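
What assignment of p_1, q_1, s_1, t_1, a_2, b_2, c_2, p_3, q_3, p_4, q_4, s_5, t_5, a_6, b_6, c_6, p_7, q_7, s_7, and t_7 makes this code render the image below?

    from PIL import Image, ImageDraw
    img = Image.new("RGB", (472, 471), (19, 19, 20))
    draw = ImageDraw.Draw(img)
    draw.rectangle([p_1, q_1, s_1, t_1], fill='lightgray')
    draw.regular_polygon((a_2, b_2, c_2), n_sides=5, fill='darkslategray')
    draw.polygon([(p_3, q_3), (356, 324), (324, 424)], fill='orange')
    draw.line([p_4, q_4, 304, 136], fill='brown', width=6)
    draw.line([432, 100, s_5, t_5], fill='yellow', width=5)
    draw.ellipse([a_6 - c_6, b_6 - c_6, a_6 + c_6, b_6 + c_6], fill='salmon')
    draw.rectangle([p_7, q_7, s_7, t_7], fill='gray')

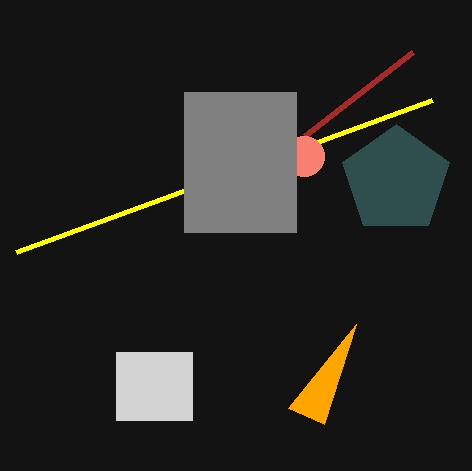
p_1 = 116
q_1 = 352
s_1 = 192
t_1 = 420
a_2 = 396
b_2 = 180
c_2 = 56
p_3 = 288
q_3 = 408
p_4 = 412
q_4 = 52
s_5 = 16
t_5 = 252
a_6 = 304
b_6 = 156
c_6 = 20
p_7 = 184
q_7 = 92
s_7 = 296
t_7 = 232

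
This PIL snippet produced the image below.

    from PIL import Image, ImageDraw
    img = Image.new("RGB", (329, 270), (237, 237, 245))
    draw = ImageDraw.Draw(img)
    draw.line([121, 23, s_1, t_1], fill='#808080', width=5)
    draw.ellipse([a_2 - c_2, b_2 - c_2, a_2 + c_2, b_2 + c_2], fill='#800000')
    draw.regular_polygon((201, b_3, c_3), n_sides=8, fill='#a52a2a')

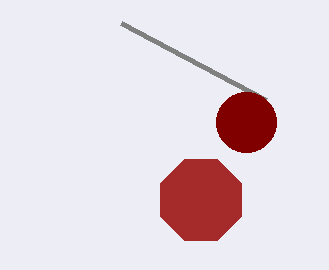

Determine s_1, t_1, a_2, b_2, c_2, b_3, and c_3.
s_1 = 266; t_1 = 100; a_2 = 246; b_2 = 122; c_2 = 30; b_3 = 200; c_3 = 44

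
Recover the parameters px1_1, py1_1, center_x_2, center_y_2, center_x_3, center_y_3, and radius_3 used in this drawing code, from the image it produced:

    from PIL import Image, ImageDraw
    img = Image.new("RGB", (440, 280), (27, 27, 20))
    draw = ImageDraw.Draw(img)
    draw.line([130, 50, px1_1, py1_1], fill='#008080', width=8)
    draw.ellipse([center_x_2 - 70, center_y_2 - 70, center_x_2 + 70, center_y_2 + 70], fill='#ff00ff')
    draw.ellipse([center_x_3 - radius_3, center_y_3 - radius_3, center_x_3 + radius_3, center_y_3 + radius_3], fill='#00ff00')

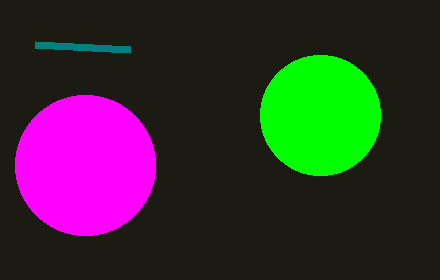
px1_1 = 35
py1_1 = 45
center_x_2 = 85
center_y_2 = 165
center_x_3 = 320
center_y_3 = 115
radius_3 = 60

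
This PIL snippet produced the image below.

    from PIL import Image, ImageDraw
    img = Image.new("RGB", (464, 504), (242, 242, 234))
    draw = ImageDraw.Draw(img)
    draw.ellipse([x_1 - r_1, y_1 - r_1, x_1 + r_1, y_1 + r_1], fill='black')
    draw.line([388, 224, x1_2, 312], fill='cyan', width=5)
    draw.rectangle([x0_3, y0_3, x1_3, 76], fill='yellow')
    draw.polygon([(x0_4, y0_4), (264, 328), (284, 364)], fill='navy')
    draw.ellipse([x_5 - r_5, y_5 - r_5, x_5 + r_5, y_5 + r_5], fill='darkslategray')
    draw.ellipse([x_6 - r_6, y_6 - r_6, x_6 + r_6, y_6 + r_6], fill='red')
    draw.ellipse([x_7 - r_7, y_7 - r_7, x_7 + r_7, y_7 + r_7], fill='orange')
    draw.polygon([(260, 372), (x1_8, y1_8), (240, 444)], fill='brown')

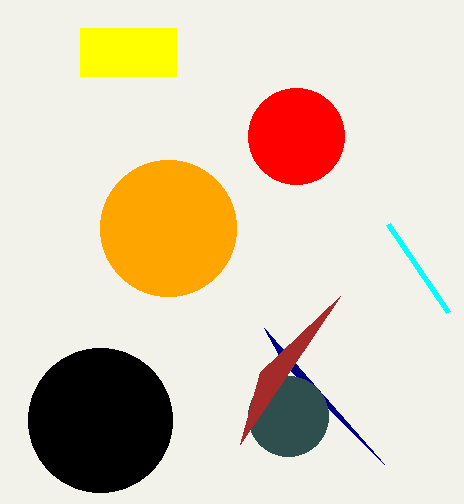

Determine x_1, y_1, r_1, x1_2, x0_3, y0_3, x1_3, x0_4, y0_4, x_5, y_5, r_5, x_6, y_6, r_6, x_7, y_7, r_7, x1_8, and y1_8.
x_1 = 100, y_1 = 420, r_1 = 72, x1_2 = 448, x0_3 = 80, y0_3 = 28, x1_3 = 176, x0_4 = 384, y0_4 = 464, x_5 = 288, y_5 = 416, r_5 = 40, x_6 = 296, y_6 = 136, r_6 = 48, x_7 = 168, y_7 = 228, r_7 = 68, x1_8 = 340, y1_8 = 296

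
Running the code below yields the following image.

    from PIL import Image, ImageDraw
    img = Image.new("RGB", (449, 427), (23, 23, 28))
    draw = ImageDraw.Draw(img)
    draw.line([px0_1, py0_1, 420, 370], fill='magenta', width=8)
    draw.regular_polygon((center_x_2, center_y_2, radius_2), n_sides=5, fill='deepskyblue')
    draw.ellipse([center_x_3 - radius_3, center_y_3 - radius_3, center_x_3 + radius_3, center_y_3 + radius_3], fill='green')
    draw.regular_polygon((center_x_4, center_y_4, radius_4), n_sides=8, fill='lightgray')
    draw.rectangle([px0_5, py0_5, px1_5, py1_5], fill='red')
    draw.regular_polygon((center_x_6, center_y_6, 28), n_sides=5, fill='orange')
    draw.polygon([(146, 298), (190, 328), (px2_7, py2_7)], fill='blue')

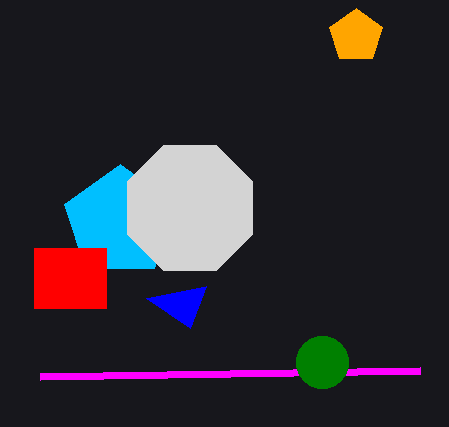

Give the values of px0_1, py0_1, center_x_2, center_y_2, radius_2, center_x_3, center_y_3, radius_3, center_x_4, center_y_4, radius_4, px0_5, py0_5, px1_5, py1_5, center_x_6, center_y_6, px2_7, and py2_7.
px0_1 = 40; py0_1 = 376; center_x_2 = 120; center_y_2 = 222; radius_2 = 58; center_x_3 = 322; center_y_3 = 362; radius_3 = 26; center_x_4 = 190; center_y_4 = 208; radius_4 = 68; px0_5 = 34; py0_5 = 248; px1_5 = 106; py1_5 = 308; center_x_6 = 356; center_y_6 = 36; px2_7 = 206; py2_7 = 286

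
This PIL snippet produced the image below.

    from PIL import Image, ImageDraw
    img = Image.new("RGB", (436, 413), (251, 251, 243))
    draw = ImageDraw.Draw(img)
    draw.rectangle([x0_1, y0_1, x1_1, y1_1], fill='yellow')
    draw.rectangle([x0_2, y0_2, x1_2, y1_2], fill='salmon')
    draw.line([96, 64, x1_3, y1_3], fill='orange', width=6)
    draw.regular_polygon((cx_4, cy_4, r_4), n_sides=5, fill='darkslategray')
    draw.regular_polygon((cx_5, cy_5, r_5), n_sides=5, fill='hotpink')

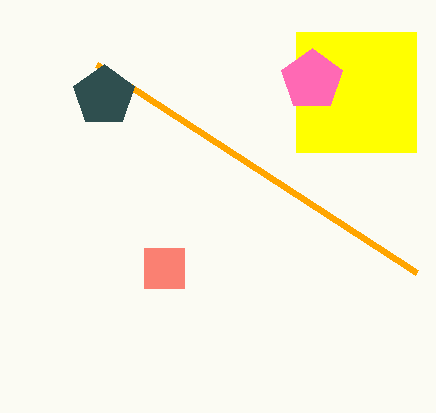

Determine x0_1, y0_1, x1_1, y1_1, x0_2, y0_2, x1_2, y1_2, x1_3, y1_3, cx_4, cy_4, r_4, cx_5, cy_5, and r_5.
x0_1 = 296, y0_1 = 32, x1_1 = 416, y1_1 = 152, x0_2 = 144, y0_2 = 248, x1_2 = 184, y1_2 = 288, x1_3 = 416, y1_3 = 272, cx_4 = 104, cy_4 = 96, r_4 = 32, cx_5 = 312, cy_5 = 80, r_5 = 32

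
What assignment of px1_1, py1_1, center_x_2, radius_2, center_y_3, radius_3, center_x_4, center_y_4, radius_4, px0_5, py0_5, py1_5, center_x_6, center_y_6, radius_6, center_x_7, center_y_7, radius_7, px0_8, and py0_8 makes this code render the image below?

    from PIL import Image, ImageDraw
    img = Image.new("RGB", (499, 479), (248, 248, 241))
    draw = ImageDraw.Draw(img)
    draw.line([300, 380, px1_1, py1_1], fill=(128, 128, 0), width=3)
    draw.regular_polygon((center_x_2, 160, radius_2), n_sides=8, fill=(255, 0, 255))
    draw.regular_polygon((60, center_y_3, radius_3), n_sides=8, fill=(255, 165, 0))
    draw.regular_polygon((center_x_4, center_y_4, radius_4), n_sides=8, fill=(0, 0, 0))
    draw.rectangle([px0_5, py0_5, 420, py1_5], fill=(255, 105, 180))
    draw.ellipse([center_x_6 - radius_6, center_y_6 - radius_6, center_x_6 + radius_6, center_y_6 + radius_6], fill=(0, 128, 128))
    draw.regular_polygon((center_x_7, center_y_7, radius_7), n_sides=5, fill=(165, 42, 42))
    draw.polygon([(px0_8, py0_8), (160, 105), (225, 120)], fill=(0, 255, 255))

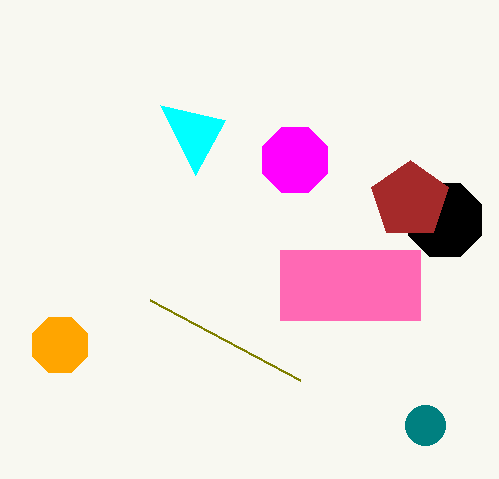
px1_1 = 150
py1_1 = 300
center_x_2 = 295
radius_2 = 35
center_y_3 = 345
radius_3 = 30
center_x_4 = 445
center_y_4 = 220
radius_4 = 40
px0_5 = 280
py0_5 = 250
py1_5 = 320
center_x_6 = 425
center_y_6 = 425
radius_6 = 20
center_x_7 = 410
center_y_7 = 200
radius_7 = 40
px0_8 = 195
py0_8 = 175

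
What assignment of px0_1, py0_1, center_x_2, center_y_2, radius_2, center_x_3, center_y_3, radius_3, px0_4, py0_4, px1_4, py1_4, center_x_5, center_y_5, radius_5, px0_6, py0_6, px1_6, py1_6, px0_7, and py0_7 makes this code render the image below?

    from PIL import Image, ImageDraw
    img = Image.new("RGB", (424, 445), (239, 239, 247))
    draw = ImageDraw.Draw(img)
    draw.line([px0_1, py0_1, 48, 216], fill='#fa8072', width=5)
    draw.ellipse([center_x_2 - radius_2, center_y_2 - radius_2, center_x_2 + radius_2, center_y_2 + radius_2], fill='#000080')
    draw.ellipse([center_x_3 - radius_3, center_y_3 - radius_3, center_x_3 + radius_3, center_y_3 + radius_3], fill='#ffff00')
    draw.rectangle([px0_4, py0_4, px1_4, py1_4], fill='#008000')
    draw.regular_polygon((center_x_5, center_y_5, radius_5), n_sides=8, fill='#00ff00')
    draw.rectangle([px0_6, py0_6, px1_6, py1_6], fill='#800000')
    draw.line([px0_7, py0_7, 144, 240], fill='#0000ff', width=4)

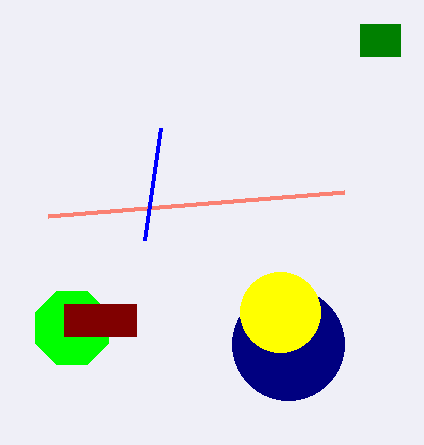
px0_1 = 344; py0_1 = 192; center_x_2 = 288; center_y_2 = 344; radius_2 = 56; center_x_3 = 280; center_y_3 = 312; radius_3 = 40; px0_4 = 360; py0_4 = 24; px1_4 = 400; py1_4 = 56; center_x_5 = 72; center_y_5 = 328; radius_5 = 40; px0_6 = 64; py0_6 = 304; px1_6 = 136; py1_6 = 336; px0_7 = 160; py0_7 = 128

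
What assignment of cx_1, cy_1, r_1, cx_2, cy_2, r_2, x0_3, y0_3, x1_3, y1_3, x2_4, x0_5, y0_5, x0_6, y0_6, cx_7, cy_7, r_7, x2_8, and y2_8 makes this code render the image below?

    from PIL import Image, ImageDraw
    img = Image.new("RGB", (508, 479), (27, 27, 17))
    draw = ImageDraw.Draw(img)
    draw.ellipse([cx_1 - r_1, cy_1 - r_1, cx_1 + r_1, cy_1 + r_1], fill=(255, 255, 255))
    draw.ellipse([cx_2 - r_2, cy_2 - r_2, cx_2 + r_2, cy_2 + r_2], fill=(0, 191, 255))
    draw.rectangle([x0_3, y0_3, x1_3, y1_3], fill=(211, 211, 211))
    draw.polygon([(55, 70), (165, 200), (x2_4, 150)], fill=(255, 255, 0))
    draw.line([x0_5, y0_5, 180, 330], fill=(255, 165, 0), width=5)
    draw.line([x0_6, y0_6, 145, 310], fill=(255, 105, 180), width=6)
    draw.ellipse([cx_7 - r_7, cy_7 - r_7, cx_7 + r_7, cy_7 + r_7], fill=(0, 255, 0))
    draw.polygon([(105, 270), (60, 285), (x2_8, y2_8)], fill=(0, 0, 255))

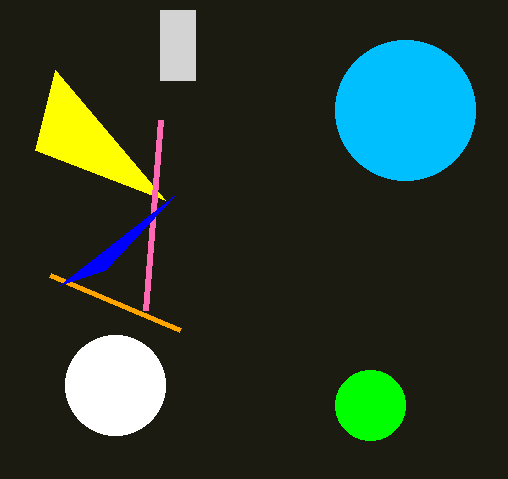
cx_1 = 115, cy_1 = 385, r_1 = 50, cx_2 = 405, cy_2 = 110, r_2 = 70, x0_3 = 160, y0_3 = 10, x1_3 = 195, y1_3 = 80, x2_4 = 35, x0_5 = 50, y0_5 = 275, x0_6 = 160, y0_6 = 120, cx_7 = 370, cy_7 = 405, r_7 = 35, x2_8 = 175, y2_8 = 195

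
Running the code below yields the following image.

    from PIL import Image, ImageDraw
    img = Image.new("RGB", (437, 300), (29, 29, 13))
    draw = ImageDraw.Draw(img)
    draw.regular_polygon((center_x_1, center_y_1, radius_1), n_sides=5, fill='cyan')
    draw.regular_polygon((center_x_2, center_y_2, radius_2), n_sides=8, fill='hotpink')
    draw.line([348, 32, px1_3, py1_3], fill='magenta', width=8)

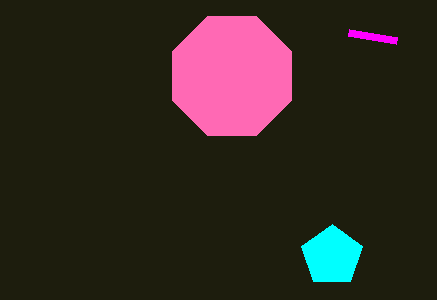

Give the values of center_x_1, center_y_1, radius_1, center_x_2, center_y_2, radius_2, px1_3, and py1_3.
center_x_1 = 332; center_y_1 = 256; radius_1 = 32; center_x_2 = 232; center_y_2 = 76; radius_2 = 64; px1_3 = 396; py1_3 = 40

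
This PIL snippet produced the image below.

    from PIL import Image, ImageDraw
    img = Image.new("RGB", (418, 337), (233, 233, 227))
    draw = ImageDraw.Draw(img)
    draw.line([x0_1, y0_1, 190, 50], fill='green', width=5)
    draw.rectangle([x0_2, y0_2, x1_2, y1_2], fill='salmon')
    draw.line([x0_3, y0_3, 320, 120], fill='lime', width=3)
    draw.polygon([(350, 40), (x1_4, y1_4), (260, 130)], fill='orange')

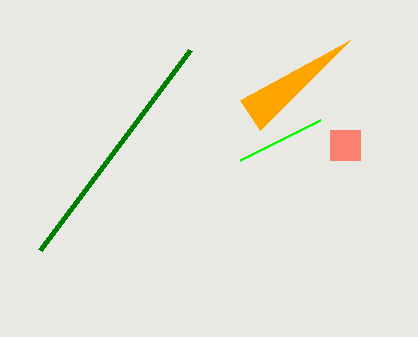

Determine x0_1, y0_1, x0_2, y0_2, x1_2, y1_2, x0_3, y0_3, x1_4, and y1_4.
x0_1 = 40, y0_1 = 250, x0_2 = 330, y0_2 = 130, x1_2 = 360, y1_2 = 160, x0_3 = 240, y0_3 = 160, x1_4 = 240, y1_4 = 100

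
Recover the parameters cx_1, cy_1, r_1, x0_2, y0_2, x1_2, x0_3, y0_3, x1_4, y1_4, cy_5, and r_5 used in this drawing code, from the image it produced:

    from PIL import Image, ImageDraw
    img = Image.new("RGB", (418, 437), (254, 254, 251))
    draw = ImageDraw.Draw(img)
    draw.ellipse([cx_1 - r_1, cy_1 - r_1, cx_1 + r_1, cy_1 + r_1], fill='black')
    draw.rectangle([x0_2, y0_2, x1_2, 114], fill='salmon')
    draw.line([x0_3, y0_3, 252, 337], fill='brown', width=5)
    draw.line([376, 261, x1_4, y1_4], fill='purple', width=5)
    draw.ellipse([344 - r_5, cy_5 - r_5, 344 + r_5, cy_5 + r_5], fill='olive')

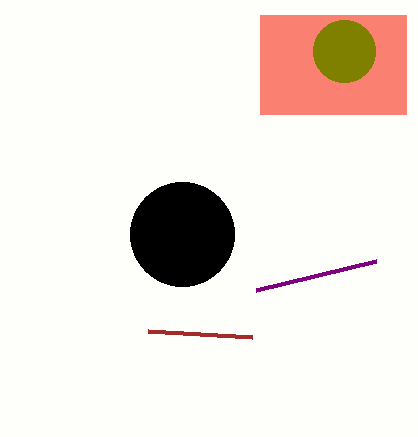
cx_1 = 182, cy_1 = 234, r_1 = 52, x0_2 = 260, y0_2 = 15, x1_2 = 406, x0_3 = 148, y0_3 = 331, x1_4 = 256, y1_4 = 290, cy_5 = 51, r_5 = 31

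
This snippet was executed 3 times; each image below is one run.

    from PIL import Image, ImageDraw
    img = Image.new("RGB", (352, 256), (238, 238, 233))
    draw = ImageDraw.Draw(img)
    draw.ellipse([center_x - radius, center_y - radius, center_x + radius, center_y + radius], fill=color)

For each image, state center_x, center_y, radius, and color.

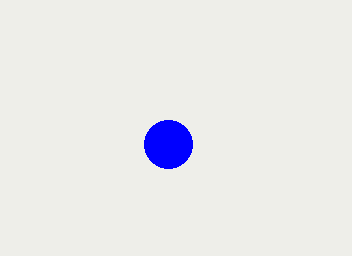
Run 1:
center_x = 168; center_y = 144; radius = 24; color = 'blue'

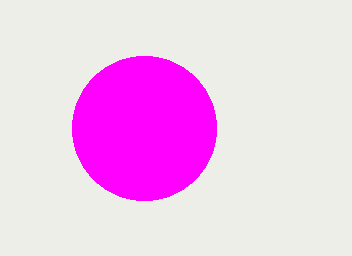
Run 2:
center_x = 144, center_y = 128, radius = 72, color = 'magenta'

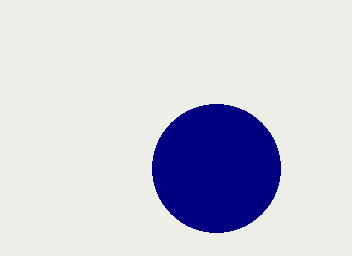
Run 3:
center_x = 216; center_y = 168; radius = 64; color = 'navy'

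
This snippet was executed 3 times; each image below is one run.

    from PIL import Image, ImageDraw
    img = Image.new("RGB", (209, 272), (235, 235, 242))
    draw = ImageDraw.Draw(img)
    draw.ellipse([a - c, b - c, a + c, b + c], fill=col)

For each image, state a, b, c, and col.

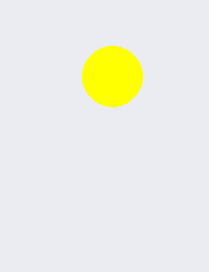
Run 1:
a = 112; b = 76; c = 30; col = 'yellow'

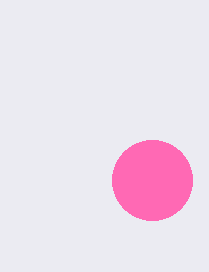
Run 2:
a = 152; b = 180; c = 40; col = 'hotpink'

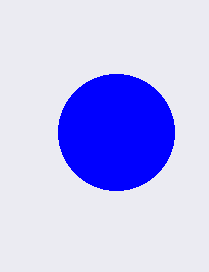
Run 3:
a = 116; b = 132; c = 58; col = 'blue'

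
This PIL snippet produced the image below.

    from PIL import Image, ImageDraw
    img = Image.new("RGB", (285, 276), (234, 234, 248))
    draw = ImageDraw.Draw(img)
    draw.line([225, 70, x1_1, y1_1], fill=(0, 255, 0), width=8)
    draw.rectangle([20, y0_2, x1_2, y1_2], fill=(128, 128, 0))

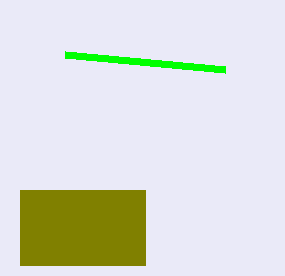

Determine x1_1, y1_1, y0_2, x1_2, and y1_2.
x1_1 = 65, y1_1 = 55, y0_2 = 190, x1_2 = 145, y1_2 = 265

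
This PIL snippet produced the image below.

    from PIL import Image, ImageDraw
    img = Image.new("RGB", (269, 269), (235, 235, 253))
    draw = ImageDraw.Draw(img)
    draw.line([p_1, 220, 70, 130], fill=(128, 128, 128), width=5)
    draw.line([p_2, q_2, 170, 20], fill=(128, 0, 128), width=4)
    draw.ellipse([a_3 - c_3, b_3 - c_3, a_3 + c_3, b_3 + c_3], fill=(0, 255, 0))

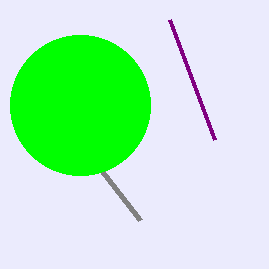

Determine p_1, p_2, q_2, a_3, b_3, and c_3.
p_1 = 140, p_2 = 215, q_2 = 140, a_3 = 80, b_3 = 105, c_3 = 70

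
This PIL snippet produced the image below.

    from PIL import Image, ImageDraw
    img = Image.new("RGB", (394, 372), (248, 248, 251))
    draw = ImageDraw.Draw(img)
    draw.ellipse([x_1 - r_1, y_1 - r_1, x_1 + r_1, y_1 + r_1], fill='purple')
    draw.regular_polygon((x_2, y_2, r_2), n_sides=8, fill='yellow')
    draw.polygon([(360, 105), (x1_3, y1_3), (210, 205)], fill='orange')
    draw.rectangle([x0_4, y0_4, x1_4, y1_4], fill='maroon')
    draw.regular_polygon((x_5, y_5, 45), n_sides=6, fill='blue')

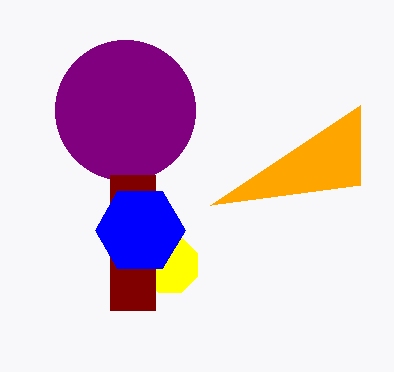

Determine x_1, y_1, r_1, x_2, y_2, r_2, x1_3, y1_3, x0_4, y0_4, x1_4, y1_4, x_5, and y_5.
x_1 = 125, y_1 = 110, r_1 = 70, x_2 = 170, y_2 = 265, r_2 = 30, x1_3 = 360, y1_3 = 185, x0_4 = 110, y0_4 = 175, x1_4 = 155, y1_4 = 310, x_5 = 140, y_5 = 230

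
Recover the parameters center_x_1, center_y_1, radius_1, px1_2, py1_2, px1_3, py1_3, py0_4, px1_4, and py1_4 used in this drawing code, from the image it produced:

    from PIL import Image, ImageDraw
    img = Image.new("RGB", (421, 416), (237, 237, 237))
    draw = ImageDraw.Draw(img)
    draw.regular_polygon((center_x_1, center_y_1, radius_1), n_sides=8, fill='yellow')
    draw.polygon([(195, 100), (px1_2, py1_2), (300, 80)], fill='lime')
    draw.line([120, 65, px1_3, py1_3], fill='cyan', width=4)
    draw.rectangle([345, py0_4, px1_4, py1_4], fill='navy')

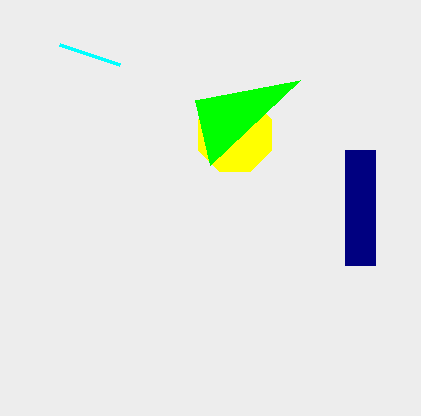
center_x_1 = 235; center_y_1 = 135; radius_1 = 40; px1_2 = 210; py1_2 = 165; px1_3 = 60; py1_3 = 45; py0_4 = 150; px1_4 = 375; py1_4 = 265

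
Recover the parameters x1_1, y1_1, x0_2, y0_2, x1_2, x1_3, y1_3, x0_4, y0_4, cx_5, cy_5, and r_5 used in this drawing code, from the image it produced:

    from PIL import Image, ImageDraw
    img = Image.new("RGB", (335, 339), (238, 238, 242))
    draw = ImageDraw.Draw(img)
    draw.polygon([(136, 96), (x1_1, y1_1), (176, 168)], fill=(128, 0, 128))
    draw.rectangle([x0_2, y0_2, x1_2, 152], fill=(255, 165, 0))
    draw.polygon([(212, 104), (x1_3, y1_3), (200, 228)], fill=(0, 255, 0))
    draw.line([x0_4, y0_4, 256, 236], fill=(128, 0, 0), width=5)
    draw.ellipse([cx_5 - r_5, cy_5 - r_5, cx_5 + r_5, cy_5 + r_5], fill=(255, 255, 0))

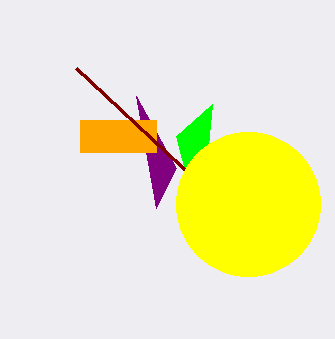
x1_1 = 156, y1_1 = 208, x0_2 = 80, y0_2 = 120, x1_2 = 156, x1_3 = 176, y1_3 = 136, x0_4 = 76, y0_4 = 68, cx_5 = 248, cy_5 = 204, r_5 = 72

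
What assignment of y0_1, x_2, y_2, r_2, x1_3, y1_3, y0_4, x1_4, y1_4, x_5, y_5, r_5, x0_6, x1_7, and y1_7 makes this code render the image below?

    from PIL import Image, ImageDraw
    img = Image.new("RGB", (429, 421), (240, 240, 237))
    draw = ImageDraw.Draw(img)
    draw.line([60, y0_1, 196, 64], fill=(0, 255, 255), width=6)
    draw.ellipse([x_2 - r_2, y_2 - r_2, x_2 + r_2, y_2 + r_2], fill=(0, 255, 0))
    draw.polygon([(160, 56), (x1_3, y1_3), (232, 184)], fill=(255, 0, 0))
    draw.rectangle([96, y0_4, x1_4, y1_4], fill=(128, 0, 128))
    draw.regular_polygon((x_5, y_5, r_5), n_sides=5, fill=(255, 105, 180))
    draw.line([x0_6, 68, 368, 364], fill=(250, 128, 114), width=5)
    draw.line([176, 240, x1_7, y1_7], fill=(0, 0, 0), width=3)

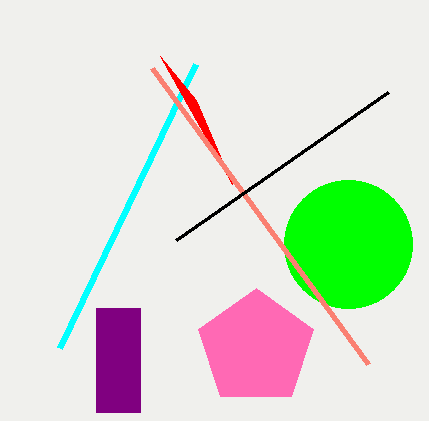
y0_1 = 348; x_2 = 348; y_2 = 244; r_2 = 64; x1_3 = 196; y1_3 = 100; y0_4 = 308; x1_4 = 140; y1_4 = 412; x_5 = 256; y_5 = 348; r_5 = 60; x0_6 = 152; x1_7 = 388; y1_7 = 92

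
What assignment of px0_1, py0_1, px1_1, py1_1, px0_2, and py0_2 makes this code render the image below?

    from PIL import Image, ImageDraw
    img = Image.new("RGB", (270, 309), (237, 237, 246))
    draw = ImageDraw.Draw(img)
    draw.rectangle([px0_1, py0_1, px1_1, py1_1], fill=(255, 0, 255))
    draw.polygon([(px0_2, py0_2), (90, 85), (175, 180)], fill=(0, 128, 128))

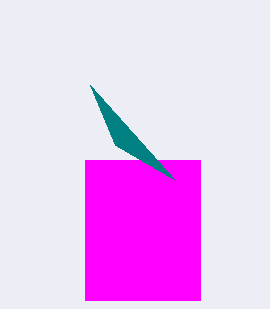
px0_1 = 85, py0_1 = 160, px1_1 = 200, py1_1 = 300, px0_2 = 115, py0_2 = 145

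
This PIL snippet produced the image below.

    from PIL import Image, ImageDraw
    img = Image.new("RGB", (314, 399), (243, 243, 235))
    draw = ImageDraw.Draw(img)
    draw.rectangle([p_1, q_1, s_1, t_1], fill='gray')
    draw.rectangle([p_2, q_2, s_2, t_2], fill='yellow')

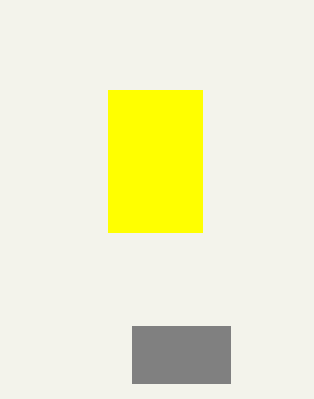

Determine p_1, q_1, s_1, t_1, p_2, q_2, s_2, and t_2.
p_1 = 132; q_1 = 326; s_1 = 230; t_1 = 383; p_2 = 108; q_2 = 90; s_2 = 202; t_2 = 232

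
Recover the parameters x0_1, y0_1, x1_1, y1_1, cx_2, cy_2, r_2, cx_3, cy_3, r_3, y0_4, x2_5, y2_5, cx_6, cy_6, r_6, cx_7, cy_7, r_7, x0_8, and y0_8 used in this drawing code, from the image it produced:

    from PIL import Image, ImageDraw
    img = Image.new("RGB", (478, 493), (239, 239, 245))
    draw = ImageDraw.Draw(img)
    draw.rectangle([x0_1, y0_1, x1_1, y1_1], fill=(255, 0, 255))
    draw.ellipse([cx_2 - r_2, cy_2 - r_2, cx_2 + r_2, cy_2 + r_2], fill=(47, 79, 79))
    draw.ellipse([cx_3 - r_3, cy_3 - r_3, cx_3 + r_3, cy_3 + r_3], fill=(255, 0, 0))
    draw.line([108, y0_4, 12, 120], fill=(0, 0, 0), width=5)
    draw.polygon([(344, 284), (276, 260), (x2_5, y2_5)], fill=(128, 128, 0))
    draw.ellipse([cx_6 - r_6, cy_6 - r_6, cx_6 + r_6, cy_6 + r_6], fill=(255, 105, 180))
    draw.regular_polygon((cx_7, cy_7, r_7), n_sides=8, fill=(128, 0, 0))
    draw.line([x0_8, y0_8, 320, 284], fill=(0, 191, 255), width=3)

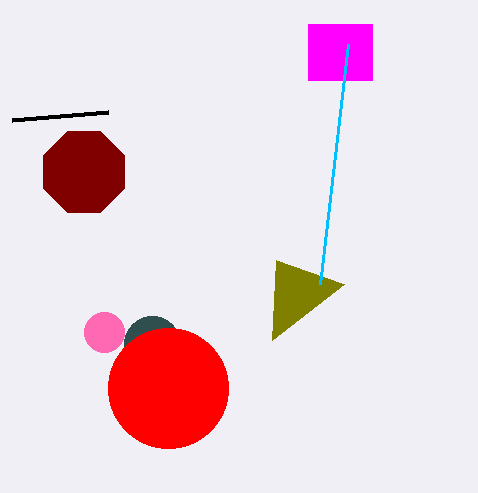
x0_1 = 308, y0_1 = 24, x1_1 = 372, y1_1 = 80, cx_2 = 152, cy_2 = 344, r_2 = 28, cx_3 = 168, cy_3 = 388, r_3 = 60, y0_4 = 112, x2_5 = 272, y2_5 = 340, cx_6 = 104, cy_6 = 332, r_6 = 20, cx_7 = 84, cy_7 = 172, r_7 = 44, x0_8 = 348, y0_8 = 44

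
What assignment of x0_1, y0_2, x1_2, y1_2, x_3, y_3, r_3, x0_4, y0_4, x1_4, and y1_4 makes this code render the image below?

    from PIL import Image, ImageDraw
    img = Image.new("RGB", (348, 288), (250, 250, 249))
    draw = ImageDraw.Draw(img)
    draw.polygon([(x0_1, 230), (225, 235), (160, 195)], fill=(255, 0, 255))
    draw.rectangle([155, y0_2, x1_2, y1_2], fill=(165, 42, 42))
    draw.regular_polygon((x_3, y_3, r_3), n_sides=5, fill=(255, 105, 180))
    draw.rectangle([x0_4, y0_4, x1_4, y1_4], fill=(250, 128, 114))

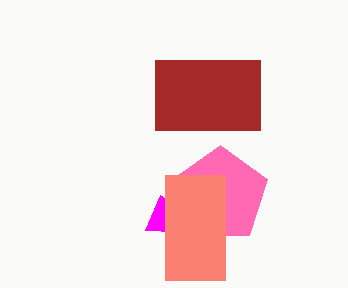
x0_1 = 145
y0_2 = 60
x1_2 = 260
y1_2 = 130
x_3 = 220
y_3 = 195
r_3 = 50
x0_4 = 165
y0_4 = 175
x1_4 = 225
y1_4 = 280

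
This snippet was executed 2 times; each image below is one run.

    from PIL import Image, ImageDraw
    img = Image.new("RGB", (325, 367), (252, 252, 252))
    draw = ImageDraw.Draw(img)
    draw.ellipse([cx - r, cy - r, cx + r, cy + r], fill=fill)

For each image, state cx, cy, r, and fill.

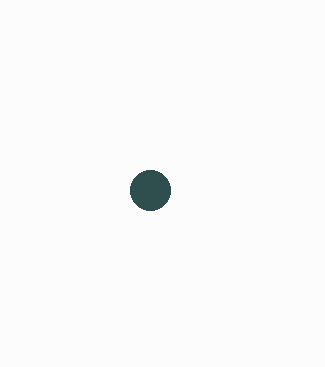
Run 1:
cx = 150; cy = 190; r = 20; fill = 'darkslategray'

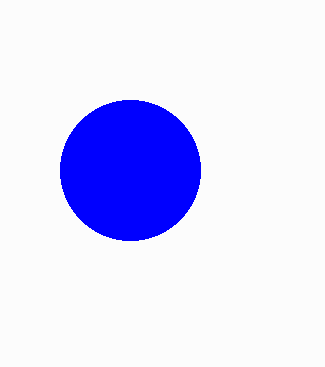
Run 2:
cx = 130
cy = 170
r = 70
fill = 'blue'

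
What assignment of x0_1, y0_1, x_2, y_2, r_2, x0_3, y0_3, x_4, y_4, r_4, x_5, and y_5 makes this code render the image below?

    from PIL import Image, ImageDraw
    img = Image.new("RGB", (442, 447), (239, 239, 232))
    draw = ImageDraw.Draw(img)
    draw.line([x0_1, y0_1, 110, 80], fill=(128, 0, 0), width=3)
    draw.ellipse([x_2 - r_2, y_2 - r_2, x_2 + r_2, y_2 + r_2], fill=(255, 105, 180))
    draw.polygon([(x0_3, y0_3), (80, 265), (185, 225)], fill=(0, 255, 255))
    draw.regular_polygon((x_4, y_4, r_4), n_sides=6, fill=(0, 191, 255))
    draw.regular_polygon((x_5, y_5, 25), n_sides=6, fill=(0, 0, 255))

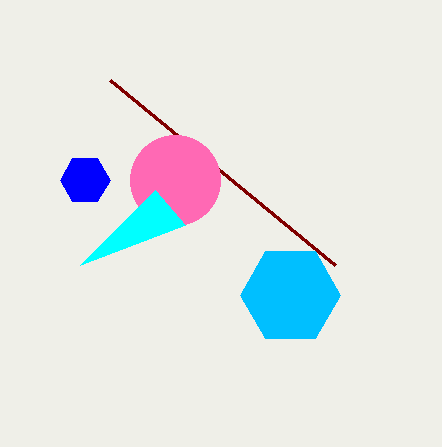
x0_1 = 335; y0_1 = 265; x_2 = 175; y_2 = 180; r_2 = 45; x0_3 = 155; y0_3 = 190; x_4 = 290; y_4 = 295; r_4 = 50; x_5 = 85; y_5 = 180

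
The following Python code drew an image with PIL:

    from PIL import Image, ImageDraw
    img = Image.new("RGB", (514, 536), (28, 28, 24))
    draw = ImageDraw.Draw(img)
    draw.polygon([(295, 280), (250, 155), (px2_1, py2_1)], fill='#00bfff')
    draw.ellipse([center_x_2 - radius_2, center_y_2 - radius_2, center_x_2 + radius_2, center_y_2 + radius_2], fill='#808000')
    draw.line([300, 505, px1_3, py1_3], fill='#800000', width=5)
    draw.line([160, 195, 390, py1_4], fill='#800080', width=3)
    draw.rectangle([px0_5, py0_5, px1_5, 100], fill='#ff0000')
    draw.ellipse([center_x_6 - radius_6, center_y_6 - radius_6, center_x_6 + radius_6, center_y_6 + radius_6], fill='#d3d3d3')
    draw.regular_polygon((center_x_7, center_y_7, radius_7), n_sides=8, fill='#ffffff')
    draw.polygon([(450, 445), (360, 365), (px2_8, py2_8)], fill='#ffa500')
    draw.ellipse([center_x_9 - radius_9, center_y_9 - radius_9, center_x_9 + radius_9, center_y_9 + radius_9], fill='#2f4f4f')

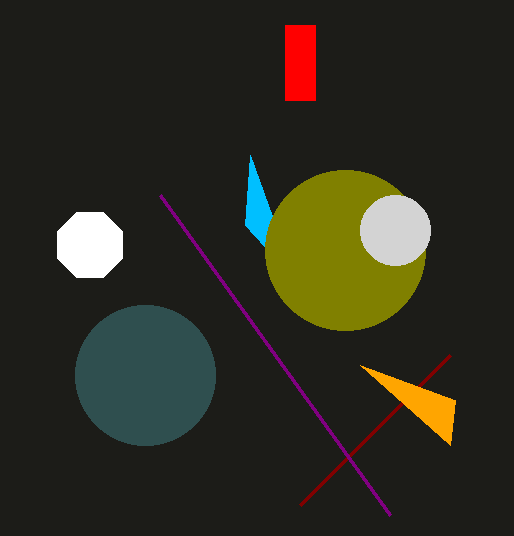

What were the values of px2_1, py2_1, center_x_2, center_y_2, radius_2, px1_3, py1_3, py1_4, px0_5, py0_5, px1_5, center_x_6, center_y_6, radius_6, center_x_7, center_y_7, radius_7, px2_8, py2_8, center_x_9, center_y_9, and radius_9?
px2_1 = 245, py2_1 = 225, center_x_2 = 345, center_y_2 = 250, radius_2 = 80, px1_3 = 450, py1_3 = 355, py1_4 = 515, px0_5 = 285, py0_5 = 25, px1_5 = 315, center_x_6 = 395, center_y_6 = 230, radius_6 = 35, center_x_7 = 90, center_y_7 = 245, radius_7 = 35, px2_8 = 455, py2_8 = 400, center_x_9 = 145, center_y_9 = 375, radius_9 = 70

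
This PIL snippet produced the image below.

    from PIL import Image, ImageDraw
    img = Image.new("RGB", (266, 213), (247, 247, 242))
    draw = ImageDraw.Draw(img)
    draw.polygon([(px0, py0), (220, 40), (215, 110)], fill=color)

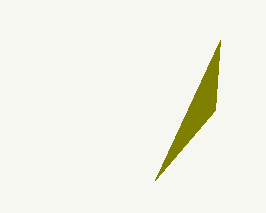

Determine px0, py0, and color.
px0 = 155; py0 = 180; color = 'olive'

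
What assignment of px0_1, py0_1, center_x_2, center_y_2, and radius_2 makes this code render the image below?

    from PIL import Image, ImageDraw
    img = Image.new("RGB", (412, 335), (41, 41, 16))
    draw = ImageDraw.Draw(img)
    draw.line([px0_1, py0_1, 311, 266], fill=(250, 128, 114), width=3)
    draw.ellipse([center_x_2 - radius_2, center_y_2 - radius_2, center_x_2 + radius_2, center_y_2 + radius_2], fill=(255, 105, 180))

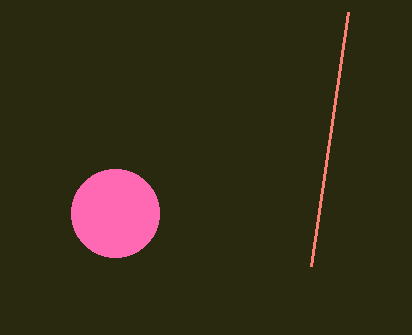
px0_1 = 348
py0_1 = 12
center_x_2 = 115
center_y_2 = 213
radius_2 = 44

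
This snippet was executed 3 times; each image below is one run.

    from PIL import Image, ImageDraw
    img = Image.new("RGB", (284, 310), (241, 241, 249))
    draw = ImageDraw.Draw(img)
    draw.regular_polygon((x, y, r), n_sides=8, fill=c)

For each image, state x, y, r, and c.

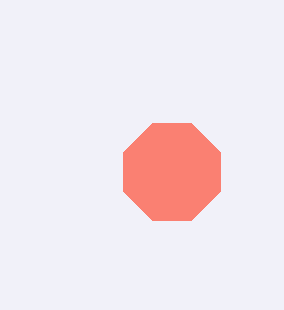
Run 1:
x = 172; y = 172; r = 52; c = 'salmon'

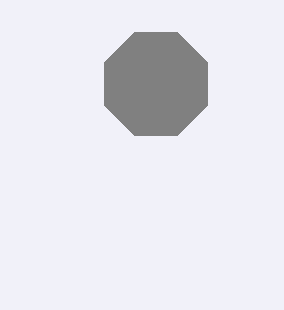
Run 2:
x = 156
y = 84
r = 56
c = 'gray'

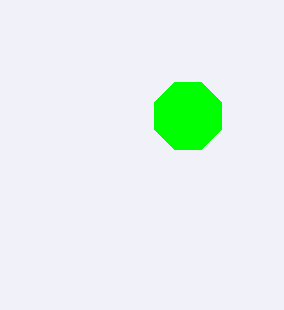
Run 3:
x = 188; y = 116; r = 36; c = 'lime'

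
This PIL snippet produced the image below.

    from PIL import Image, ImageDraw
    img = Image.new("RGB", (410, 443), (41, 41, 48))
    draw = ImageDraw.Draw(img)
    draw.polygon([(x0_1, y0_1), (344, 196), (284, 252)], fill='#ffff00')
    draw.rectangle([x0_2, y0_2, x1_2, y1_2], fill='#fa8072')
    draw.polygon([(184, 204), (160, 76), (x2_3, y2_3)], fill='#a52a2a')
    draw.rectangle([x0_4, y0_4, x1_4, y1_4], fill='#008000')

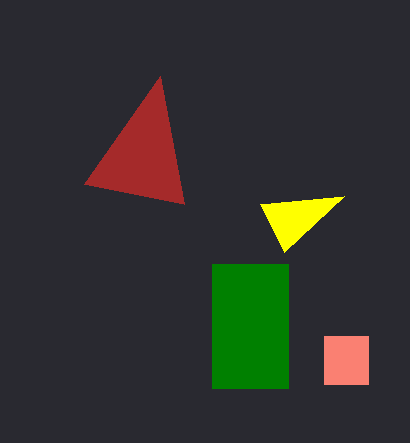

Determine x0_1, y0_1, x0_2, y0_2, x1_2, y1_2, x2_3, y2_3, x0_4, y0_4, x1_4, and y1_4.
x0_1 = 260, y0_1 = 204, x0_2 = 324, y0_2 = 336, x1_2 = 368, y1_2 = 384, x2_3 = 84, y2_3 = 184, x0_4 = 212, y0_4 = 264, x1_4 = 288, y1_4 = 388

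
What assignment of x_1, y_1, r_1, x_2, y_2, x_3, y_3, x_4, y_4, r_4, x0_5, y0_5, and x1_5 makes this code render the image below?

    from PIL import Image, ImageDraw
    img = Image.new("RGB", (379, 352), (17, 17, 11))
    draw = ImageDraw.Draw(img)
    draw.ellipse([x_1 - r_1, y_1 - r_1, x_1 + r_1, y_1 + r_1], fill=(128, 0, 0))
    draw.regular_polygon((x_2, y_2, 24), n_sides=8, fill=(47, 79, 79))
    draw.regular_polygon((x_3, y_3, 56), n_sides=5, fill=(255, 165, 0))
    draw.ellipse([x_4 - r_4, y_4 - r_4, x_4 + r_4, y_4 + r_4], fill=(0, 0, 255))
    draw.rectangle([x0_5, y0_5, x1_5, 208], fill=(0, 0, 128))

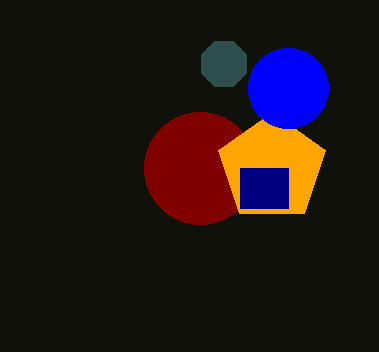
x_1 = 200; y_1 = 168; r_1 = 56; x_2 = 224; y_2 = 64; x_3 = 272; y_3 = 168; x_4 = 288; y_4 = 88; r_4 = 40; x0_5 = 240; y0_5 = 168; x1_5 = 288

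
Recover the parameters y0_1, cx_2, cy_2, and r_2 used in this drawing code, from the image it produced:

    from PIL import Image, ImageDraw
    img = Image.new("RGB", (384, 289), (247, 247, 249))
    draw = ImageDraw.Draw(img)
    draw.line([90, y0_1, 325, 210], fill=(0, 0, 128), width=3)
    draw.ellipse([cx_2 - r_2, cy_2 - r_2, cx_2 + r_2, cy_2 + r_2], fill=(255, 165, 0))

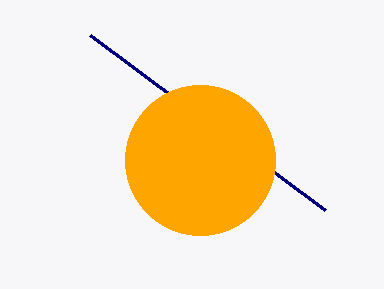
y0_1 = 35; cx_2 = 200; cy_2 = 160; r_2 = 75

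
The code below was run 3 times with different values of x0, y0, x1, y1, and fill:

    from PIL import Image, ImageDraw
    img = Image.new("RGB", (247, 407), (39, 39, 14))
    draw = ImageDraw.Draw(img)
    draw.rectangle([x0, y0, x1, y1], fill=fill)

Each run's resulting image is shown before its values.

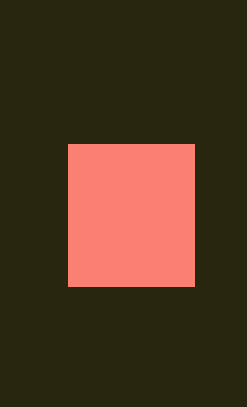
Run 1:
x0 = 68
y0 = 144
x1 = 194
y1 = 286
fill = 'salmon'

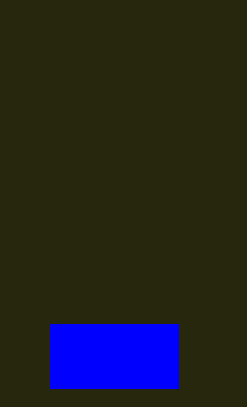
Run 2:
x0 = 50; y0 = 324; x1 = 178; y1 = 388; fill = 'blue'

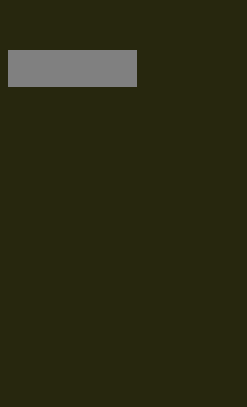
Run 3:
x0 = 8; y0 = 50; x1 = 136; y1 = 86; fill = 'gray'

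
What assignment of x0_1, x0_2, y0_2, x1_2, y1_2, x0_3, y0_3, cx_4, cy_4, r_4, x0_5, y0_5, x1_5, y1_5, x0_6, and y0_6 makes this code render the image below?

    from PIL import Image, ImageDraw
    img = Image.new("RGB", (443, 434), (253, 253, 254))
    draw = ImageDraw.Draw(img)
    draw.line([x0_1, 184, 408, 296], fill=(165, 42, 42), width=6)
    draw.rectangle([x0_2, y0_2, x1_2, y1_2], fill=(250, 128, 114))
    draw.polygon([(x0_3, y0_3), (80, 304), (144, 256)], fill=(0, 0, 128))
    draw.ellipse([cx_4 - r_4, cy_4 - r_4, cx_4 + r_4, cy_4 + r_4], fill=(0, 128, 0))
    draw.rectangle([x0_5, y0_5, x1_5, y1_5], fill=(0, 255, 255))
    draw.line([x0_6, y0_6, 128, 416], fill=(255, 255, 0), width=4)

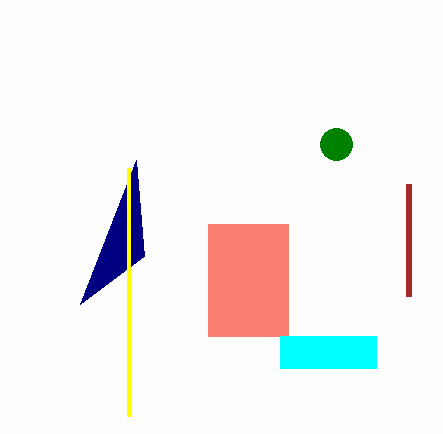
x0_1 = 408
x0_2 = 208
y0_2 = 224
x1_2 = 288
y1_2 = 336
x0_3 = 136
y0_3 = 160
cx_4 = 336
cy_4 = 144
r_4 = 16
x0_5 = 280
y0_5 = 336
x1_5 = 376
y1_5 = 368
x0_6 = 128
y0_6 = 168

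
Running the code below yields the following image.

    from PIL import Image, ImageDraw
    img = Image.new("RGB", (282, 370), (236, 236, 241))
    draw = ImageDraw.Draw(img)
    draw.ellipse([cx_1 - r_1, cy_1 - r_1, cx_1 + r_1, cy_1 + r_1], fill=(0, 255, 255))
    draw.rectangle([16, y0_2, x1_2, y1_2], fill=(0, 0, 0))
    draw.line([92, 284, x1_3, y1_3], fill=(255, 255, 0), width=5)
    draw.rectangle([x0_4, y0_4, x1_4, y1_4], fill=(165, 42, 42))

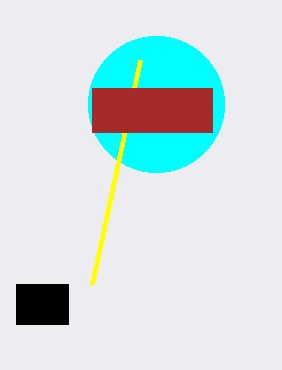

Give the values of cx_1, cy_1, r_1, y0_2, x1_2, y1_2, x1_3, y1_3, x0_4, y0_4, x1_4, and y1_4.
cx_1 = 156, cy_1 = 104, r_1 = 68, y0_2 = 284, x1_2 = 68, y1_2 = 324, x1_3 = 140, y1_3 = 60, x0_4 = 92, y0_4 = 88, x1_4 = 212, y1_4 = 132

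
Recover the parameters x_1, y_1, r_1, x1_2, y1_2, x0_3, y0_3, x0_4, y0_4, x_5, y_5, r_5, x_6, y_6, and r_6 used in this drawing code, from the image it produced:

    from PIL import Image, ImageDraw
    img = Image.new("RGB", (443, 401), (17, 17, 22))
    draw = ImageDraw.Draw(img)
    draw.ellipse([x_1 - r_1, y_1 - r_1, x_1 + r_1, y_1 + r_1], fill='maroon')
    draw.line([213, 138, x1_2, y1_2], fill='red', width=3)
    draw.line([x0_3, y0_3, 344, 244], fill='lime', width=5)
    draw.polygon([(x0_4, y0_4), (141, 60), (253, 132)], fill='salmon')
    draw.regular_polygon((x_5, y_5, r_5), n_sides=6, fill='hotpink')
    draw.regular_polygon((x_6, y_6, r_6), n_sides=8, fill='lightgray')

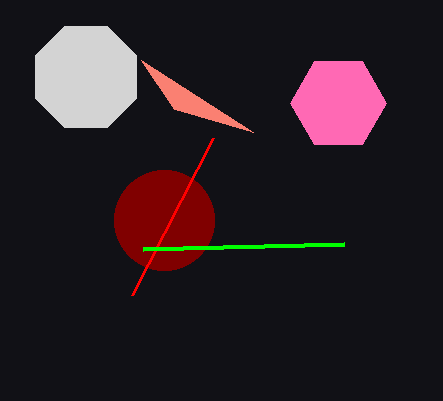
x_1 = 164, y_1 = 220, r_1 = 50, x1_2 = 132, y1_2 = 295, x0_3 = 143, y0_3 = 249, x0_4 = 174, y0_4 = 109, x_5 = 338, y_5 = 103, r_5 = 48, x_6 = 86, y_6 = 77, r_6 = 55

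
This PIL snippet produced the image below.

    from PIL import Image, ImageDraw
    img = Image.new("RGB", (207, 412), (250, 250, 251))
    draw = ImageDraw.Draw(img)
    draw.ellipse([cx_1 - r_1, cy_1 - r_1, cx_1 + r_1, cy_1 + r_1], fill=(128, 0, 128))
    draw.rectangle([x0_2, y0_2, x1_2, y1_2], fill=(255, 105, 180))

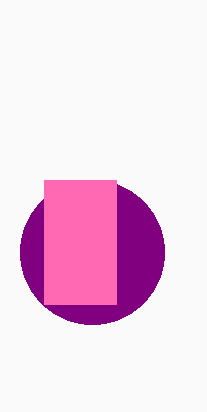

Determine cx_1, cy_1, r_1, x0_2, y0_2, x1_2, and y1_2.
cx_1 = 92
cy_1 = 252
r_1 = 72
x0_2 = 44
y0_2 = 180
x1_2 = 116
y1_2 = 304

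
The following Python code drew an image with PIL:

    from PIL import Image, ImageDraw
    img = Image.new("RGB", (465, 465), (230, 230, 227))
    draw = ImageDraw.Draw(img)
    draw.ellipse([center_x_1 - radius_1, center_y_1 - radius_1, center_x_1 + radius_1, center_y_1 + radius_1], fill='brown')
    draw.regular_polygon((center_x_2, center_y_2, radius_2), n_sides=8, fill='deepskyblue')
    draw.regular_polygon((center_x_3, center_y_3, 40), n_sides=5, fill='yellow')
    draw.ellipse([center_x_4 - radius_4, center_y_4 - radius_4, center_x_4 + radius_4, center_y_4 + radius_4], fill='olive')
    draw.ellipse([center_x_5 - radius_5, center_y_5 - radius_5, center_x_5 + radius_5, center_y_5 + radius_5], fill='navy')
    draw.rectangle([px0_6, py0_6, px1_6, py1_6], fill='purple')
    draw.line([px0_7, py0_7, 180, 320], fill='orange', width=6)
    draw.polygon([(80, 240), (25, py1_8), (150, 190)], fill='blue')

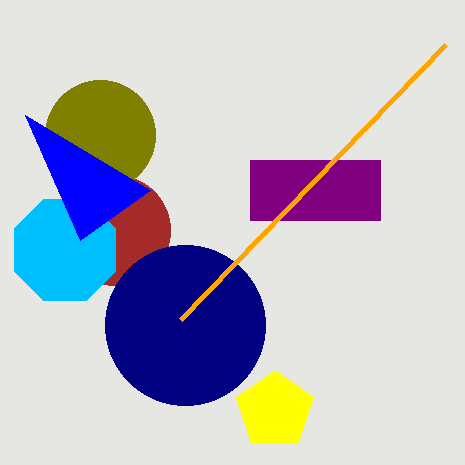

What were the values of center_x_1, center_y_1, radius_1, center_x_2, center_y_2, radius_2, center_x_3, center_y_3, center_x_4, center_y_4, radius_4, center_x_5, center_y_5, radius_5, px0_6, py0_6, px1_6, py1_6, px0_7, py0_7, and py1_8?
center_x_1 = 115, center_y_1 = 230, radius_1 = 55, center_x_2 = 65, center_y_2 = 250, radius_2 = 55, center_x_3 = 275, center_y_3 = 410, center_x_4 = 100, center_y_4 = 135, radius_4 = 55, center_x_5 = 185, center_y_5 = 325, radius_5 = 80, px0_6 = 250, py0_6 = 160, px1_6 = 380, py1_6 = 220, px0_7 = 445, py0_7 = 45, py1_8 = 115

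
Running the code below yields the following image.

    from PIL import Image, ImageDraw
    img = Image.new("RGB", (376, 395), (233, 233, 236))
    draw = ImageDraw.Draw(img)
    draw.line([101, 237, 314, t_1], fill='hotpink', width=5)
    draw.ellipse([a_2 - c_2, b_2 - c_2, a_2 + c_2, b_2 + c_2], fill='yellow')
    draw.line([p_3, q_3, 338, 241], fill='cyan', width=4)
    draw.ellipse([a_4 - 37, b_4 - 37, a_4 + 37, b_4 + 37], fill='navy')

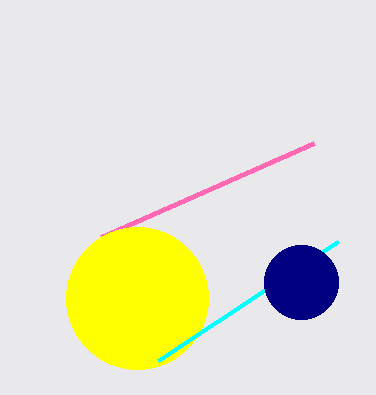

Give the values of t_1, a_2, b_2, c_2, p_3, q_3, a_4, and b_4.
t_1 = 143
a_2 = 137
b_2 = 298
c_2 = 71
p_3 = 158
q_3 = 360
a_4 = 301
b_4 = 282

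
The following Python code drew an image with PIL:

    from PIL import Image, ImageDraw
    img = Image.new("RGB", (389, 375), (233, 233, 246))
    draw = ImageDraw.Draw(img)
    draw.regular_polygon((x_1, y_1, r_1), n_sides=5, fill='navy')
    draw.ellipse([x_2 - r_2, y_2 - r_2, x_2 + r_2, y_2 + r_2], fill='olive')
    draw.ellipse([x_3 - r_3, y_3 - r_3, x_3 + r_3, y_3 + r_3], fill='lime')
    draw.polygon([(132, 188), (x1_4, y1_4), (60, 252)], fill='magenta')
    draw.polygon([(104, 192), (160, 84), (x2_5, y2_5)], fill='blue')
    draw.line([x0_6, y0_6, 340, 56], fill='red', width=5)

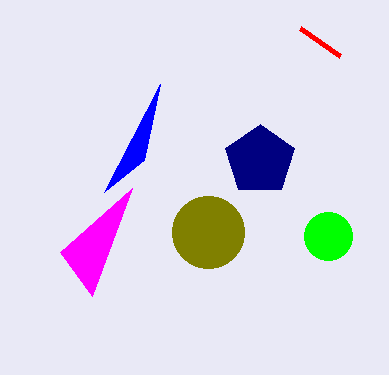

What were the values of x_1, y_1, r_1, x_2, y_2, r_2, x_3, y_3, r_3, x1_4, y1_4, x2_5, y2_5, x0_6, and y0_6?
x_1 = 260; y_1 = 160; r_1 = 36; x_2 = 208; y_2 = 232; r_2 = 36; x_3 = 328; y_3 = 236; r_3 = 24; x1_4 = 92; y1_4 = 296; x2_5 = 144; y2_5 = 160; x0_6 = 300; y0_6 = 28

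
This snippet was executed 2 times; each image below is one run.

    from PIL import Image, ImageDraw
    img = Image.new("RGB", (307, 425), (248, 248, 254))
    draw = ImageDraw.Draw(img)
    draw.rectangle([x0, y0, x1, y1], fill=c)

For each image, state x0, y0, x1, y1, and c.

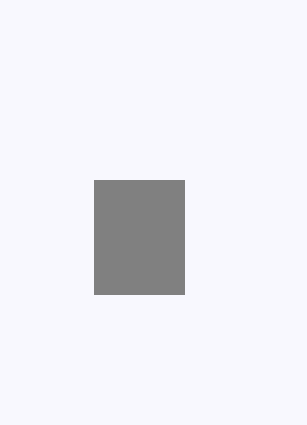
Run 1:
x0 = 94, y0 = 180, x1 = 184, y1 = 294, c = 'gray'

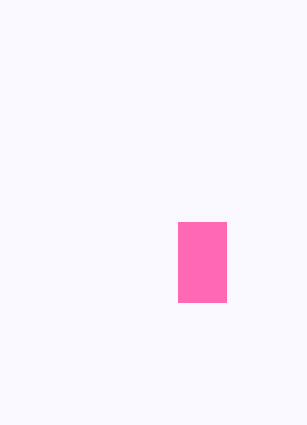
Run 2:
x0 = 178
y0 = 222
x1 = 226
y1 = 302
c = 'hotpink'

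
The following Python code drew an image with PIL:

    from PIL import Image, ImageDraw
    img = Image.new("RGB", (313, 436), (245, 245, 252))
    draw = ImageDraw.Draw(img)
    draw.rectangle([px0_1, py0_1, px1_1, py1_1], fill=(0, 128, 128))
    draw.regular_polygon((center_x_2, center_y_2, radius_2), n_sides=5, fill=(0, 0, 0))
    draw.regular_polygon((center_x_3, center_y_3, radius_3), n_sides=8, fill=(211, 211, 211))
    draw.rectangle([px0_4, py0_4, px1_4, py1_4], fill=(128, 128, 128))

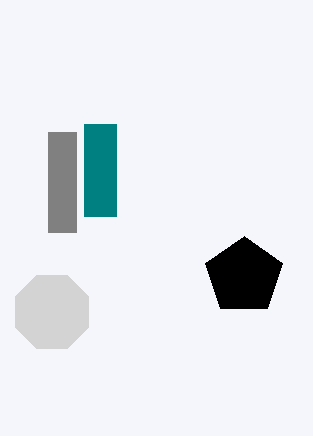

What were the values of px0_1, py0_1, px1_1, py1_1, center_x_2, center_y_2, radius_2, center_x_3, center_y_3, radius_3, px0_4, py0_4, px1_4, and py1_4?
px0_1 = 84; py0_1 = 124; px1_1 = 116; py1_1 = 216; center_x_2 = 244; center_y_2 = 276; radius_2 = 40; center_x_3 = 52; center_y_3 = 312; radius_3 = 40; px0_4 = 48; py0_4 = 132; px1_4 = 76; py1_4 = 232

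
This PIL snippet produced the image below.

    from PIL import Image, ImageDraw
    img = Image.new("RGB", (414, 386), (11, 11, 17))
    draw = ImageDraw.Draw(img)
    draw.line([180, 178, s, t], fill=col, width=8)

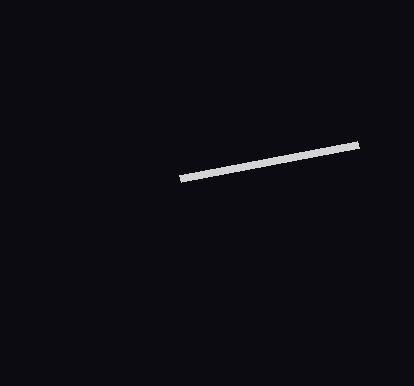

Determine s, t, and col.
s = 358
t = 144
col = 'lightgray'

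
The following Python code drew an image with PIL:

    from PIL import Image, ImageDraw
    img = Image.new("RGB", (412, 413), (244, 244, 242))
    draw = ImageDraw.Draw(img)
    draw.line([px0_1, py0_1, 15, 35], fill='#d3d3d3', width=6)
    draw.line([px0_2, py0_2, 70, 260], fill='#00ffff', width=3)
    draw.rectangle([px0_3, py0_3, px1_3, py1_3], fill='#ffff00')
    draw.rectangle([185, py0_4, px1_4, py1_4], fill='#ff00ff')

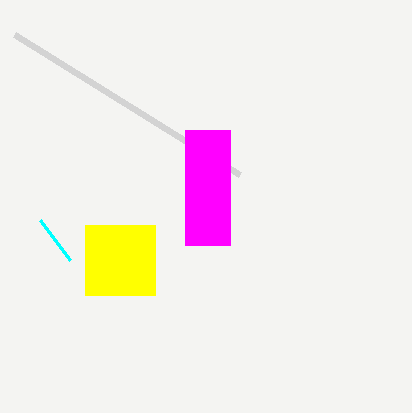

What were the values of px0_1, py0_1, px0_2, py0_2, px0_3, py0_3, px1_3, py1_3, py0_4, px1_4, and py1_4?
px0_1 = 240, py0_1 = 175, px0_2 = 40, py0_2 = 220, px0_3 = 85, py0_3 = 225, px1_3 = 155, py1_3 = 295, py0_4 = 130, px1_4 = 230, py1_4 = 245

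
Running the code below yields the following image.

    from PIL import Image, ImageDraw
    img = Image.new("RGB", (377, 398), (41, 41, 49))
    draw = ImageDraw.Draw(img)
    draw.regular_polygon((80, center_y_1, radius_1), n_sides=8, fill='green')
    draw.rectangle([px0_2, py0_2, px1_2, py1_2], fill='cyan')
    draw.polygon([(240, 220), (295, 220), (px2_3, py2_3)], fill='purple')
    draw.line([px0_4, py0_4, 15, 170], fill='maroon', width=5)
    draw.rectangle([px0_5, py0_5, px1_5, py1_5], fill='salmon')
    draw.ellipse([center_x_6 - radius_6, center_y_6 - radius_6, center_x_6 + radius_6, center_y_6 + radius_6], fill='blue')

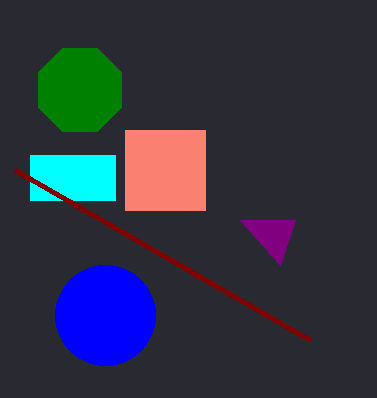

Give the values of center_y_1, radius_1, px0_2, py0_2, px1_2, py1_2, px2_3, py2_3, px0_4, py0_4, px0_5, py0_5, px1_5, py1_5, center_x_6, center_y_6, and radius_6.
center_y_1 = 90
radius_1 = 45
px0_2 = 30
py0_2 = 155
px1_2 = 115
py1_2 = 200
px2_3 = 280
py2_3 = 265
px0_4 = 310
py0_4 = 340
px0_5 = 125
py0_5 = 130
px1_5 = 205
py1_5 = 210
center_x_6 = 105
center_y_6 = 315
radius_6 = 50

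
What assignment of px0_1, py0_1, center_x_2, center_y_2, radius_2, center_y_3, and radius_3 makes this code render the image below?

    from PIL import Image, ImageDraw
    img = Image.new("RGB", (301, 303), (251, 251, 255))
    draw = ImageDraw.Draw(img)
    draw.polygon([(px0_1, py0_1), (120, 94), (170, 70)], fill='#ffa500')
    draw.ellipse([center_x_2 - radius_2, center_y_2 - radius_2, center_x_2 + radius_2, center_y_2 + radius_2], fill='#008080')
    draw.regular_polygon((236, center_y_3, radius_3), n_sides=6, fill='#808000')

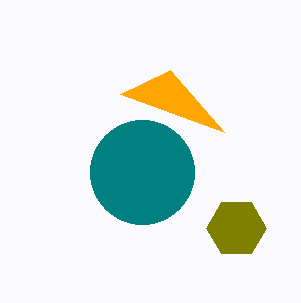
px0_1 = 224
py0_1 = 132
center_x_2 = 142
center_y_2 = 172
radius_2 = 52
center_y_3 = 228
radius_3 = 30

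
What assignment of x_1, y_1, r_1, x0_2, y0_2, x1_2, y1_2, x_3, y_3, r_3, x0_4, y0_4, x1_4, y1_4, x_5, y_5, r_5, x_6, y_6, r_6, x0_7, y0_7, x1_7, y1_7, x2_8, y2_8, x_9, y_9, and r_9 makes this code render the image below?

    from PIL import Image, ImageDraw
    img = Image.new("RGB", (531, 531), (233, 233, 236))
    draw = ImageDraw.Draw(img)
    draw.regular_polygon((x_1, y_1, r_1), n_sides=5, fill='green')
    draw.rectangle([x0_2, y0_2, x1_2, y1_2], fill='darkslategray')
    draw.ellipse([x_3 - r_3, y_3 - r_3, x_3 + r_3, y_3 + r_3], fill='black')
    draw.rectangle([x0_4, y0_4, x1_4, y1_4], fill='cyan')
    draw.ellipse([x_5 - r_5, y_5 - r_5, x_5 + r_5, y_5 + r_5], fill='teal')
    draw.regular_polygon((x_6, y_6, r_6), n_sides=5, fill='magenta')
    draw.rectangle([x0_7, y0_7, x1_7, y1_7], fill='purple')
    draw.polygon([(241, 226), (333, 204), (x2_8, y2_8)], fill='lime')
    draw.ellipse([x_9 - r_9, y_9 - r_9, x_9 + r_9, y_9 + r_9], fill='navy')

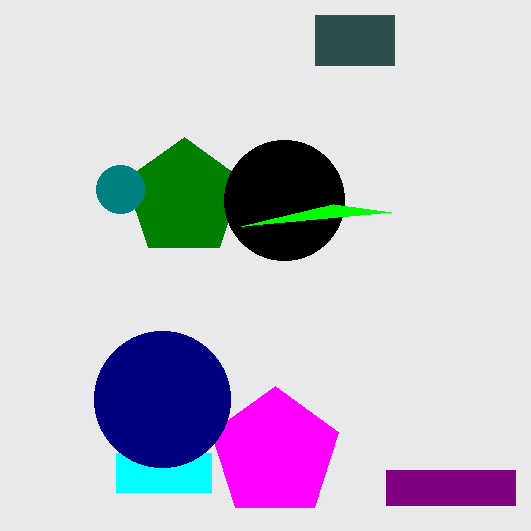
x_1 = 184
y_1 = 198
r_1 = 61
x0_2 = 315
y0_2 = 15
x1_2 = 394
y1_2 = 65
x_3 = 284
y_3 = 200
r_3 = 60
x0_4 = 116
y0_4 = 453
x1_4 = 211
y1_4 = 492
x_5 = 120
y_5 = 189
r_5 = 24
x_6 = 275
y_6 = 453
r_6 = 67
x0_7 = 386
y0_7 = 470
x1_7 = 515
y1_7 = 505
x2_8 = 391
y2_8 = 212
x_9 = 162
y_9 = 399
r_9 = 68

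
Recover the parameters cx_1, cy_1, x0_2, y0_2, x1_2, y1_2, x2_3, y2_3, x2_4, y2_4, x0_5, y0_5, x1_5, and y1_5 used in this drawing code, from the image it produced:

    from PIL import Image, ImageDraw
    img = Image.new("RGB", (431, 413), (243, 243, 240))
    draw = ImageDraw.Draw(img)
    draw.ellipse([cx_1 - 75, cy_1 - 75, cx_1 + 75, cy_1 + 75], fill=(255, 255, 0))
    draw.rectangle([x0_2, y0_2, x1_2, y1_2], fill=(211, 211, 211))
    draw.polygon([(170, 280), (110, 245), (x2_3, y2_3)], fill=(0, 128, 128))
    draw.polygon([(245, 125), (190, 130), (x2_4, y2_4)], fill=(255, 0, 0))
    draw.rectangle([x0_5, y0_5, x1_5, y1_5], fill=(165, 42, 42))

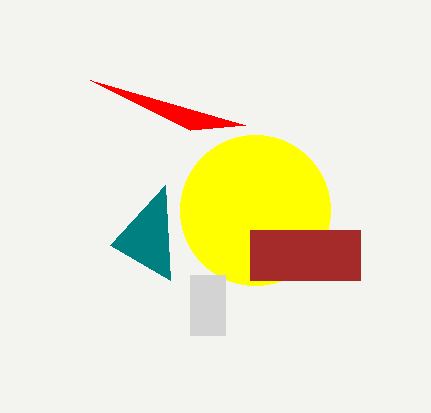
cx_1 = 255
cy_1 = 210
x0_2 = 190
y0_2 = 275
x1_2 = 225
y1_2 = 335
x2_3 = 165
y2_3 = 185
x2_4 = 90
y2_4 = 80
x0_5 = 250
y0_5 = 230
x1_5 = 360
y1_5 = 280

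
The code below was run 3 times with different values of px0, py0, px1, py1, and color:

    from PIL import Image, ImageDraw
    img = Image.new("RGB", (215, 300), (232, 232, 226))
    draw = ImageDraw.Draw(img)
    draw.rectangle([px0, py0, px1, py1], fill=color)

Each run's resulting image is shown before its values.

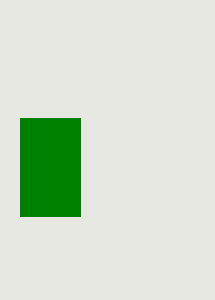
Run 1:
px0 = 20
py0 = 118
px1 = 80
py1 = 216
color = 'green'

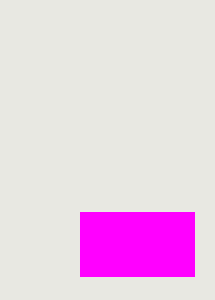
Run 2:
px0 = 80, py0 = 212, px1 = 194, py1 = 276, color = 'magenta'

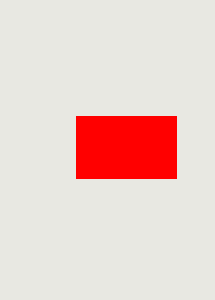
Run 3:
px0 = 76, py0 = 116, px1 = 176, py1 = 178, color = 'red'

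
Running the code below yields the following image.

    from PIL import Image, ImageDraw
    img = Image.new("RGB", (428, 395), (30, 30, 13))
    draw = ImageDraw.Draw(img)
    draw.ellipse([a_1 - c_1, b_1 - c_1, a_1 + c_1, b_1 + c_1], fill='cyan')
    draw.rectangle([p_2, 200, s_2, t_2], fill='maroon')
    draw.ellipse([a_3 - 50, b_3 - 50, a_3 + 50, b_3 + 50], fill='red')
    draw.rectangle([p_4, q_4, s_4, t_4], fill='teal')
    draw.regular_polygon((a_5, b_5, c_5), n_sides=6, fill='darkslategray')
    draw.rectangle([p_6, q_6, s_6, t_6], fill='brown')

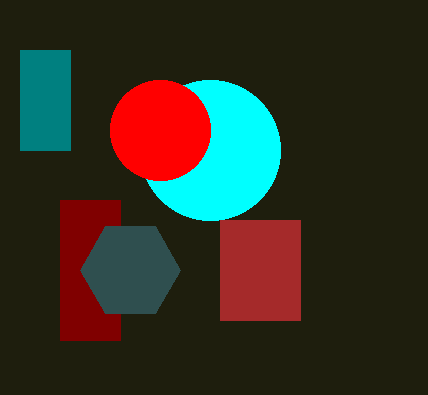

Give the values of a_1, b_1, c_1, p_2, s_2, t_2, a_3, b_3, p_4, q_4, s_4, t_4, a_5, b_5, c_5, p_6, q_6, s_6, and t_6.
a_1 = 210
b_1 = 150
c_1 = 70
p_2 = 60
s_2 = 120
t_2 = 340
a_3 = 160
b_3 = 130
p_4 = 20
q_4 = 50
s_4 = 70
t_4 = 150
a_5 = 130
b_5 = 270
c_5 = 50
p_6 = 220
q_6 = 220
s_6 = 300
t_6 = 320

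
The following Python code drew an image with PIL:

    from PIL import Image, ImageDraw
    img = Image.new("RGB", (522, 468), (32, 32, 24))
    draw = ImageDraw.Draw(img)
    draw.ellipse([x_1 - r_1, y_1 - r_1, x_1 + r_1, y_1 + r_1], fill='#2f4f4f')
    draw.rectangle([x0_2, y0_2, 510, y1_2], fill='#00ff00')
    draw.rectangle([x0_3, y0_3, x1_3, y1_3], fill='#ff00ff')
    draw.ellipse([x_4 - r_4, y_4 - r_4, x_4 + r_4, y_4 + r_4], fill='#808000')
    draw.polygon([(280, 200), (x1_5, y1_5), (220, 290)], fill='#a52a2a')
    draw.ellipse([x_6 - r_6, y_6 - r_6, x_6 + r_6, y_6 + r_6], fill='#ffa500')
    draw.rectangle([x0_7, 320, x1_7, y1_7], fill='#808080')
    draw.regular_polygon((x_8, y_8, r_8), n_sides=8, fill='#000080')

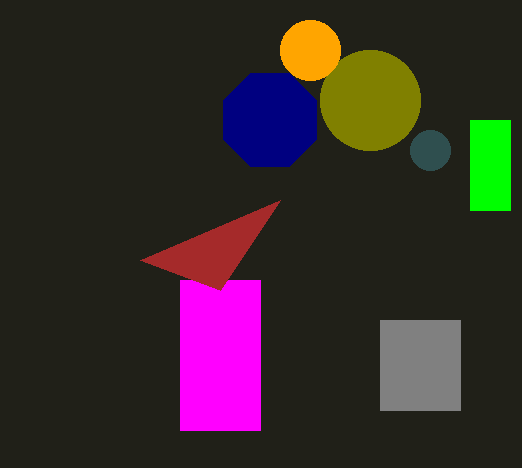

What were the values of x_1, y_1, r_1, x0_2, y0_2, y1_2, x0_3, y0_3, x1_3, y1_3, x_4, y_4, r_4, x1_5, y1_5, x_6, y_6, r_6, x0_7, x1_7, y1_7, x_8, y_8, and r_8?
x_1 = 430, y_1 = 150, r_1 = 20, x0_2 = 470, y0_2 = 120, y1_2 = 210, x0_3 = 180, y0_3 = 280, x1_3 = 260, y1_3 = 430, x_4 = 370, y_4 = 100, r_4 = 50, x1_5 = 140, y1_5 = 260, x_6 = 310, y_6 = 50, r_6 = 30, x0_7 = 380, x1_7 = 460, y1_7 = 410, x_8 = 270, y_8 = 120, r_8 = 50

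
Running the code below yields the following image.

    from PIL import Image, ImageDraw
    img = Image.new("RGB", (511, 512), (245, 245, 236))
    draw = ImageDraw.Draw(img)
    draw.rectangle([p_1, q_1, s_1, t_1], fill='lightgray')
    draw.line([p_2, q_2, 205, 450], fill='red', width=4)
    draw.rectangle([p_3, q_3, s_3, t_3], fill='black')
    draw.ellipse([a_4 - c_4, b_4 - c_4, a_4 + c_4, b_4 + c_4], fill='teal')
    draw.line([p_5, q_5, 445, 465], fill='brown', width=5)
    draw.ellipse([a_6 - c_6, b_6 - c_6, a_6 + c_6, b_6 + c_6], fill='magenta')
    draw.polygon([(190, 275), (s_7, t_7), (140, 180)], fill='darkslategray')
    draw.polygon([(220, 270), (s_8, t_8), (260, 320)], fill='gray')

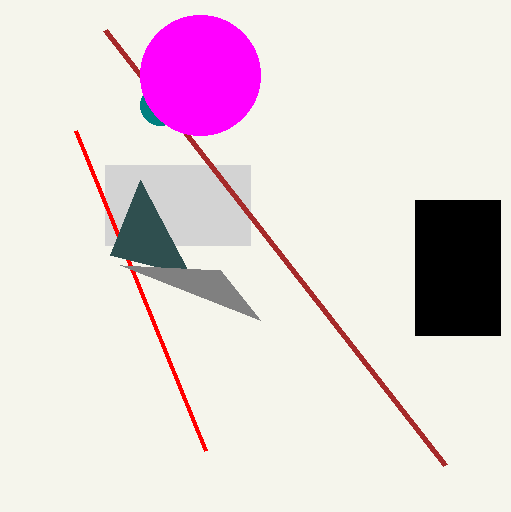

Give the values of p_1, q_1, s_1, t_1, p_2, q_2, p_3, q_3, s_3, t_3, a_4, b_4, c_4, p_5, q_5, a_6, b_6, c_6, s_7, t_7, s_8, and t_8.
p_1 = 105; q_1 = 165; s_1 = 250; t_1 = 245; p_2 = 75; q_2 = 130; p_3 = 415; q_3 = 200; s_3 = 500; t_3 = 335; a_4 = 160; b_4 = 105; c_4 = 20; p_5 = 105; q_5 = 30; a_6 = 200; b_6 = 75; c_6 = 60; s_7 = 110; t_7 = 255; s_8 = 120; t_8 = 265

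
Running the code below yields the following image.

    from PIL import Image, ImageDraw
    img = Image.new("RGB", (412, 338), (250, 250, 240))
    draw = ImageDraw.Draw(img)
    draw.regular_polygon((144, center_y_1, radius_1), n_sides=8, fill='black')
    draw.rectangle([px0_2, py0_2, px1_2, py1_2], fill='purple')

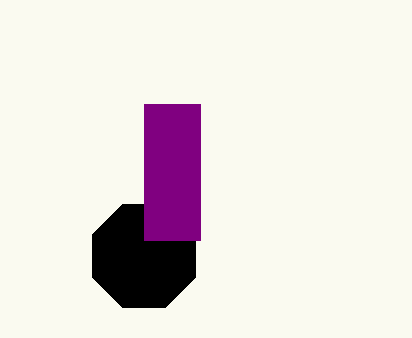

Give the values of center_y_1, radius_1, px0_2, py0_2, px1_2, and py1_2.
center_y_1 = 256; radius_1 = 56; px0_2 = 144; py0_2 = 104; px1_2 = 200; py1_2 = 240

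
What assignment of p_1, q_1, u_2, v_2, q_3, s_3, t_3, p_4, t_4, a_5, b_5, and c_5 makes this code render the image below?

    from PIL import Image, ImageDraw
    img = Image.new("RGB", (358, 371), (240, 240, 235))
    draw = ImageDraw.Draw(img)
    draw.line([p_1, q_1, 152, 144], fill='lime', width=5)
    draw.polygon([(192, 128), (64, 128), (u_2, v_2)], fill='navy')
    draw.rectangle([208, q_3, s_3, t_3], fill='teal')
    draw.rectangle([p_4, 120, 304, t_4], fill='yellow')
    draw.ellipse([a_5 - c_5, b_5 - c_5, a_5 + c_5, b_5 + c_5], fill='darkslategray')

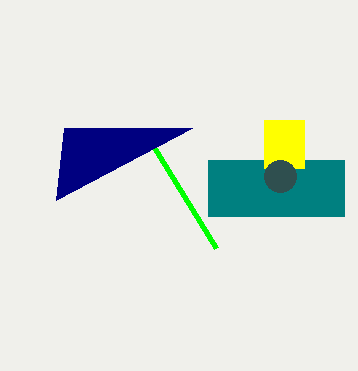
p_1 = 216
q_1 = 248
u_2 = 56
v_2 = 200
q_3 = 160
s_3 = 344
t_3 = 216
p_4 = 264
t_4 = 168
a_5 = 280
b_5 = 176
c_5 = 16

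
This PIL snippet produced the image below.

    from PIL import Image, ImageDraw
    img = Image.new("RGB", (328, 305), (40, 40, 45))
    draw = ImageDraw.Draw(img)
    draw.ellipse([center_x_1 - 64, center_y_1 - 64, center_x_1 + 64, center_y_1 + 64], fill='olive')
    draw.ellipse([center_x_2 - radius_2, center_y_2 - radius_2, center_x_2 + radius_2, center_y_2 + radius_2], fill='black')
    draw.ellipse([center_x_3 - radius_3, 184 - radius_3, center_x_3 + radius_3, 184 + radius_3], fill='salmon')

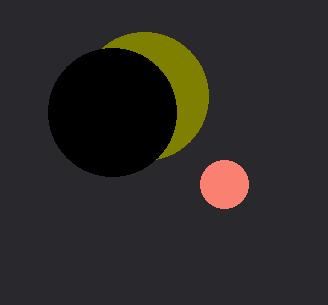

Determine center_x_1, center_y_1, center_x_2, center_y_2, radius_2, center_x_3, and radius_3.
center_x_1 = 144, center_y_1 = 96, center_x_2 = 112, center_y_2 = 112, radius_2 = 64, center_x_3 = 224, radius_3 = 24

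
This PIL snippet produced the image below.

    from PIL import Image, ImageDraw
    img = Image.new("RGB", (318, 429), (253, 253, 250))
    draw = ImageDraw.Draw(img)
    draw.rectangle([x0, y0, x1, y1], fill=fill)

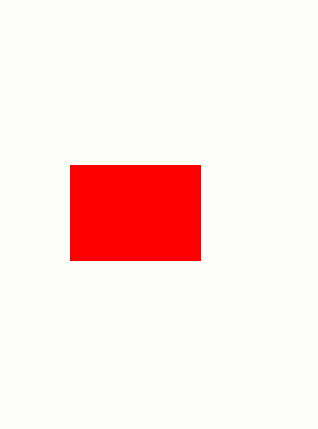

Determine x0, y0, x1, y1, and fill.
x0 = 70; y0 = 165; x1 = 200; y1 = 260; fill = 'red'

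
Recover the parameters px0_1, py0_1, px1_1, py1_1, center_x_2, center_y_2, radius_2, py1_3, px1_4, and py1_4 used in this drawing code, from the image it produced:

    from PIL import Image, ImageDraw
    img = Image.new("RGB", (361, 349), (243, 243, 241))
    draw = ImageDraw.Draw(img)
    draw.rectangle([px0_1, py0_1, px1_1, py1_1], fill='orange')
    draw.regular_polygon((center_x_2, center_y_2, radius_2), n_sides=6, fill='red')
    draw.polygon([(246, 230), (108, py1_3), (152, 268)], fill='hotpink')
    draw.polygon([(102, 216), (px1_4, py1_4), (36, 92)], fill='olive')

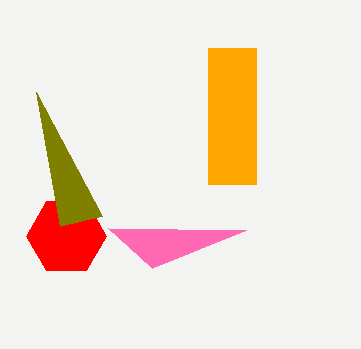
px0_1 = 208, py0_1 = 48, px1_1 = 256, py1_1 = 184, center_x_2 = 66, center_y_2 = 236, radius_2 = 40, py1_3 = 228, px1_4 = 60, py1_4 = 226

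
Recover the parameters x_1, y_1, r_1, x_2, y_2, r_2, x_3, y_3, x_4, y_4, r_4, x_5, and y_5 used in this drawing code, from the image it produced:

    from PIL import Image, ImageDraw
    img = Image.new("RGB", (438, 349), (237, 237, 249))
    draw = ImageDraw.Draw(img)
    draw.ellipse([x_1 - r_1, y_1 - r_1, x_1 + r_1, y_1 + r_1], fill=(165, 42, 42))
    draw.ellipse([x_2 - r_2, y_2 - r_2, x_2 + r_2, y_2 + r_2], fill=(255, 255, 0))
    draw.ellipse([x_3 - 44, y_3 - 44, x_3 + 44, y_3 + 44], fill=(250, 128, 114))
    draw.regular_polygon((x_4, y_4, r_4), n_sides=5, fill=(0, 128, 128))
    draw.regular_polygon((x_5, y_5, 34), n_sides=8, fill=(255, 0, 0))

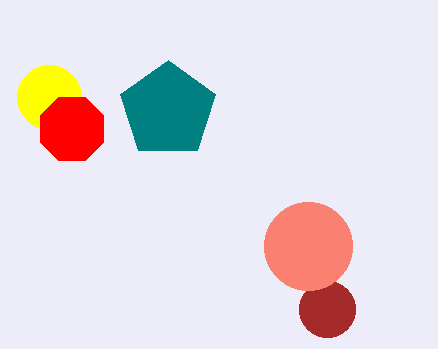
x_1 = 327, y_1 = 309, r_1 = 28, x_2 = 49, y_2 = 97, r_2 = 32, x_3 = 308, y_3 = 246, x_4 = 168, y_4 = 110, r_4 = 50, x_5 = 72, y_5 = 129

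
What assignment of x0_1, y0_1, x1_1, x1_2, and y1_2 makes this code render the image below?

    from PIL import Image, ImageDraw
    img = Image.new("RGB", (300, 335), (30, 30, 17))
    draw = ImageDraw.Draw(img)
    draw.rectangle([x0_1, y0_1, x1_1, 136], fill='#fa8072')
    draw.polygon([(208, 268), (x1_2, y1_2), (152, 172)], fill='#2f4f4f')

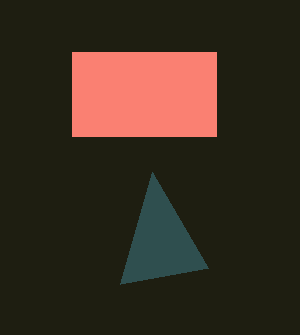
x0_1 = 72; y0_1 = 52; x1_1 = 216; x1_2 = 120; y1_2 = 284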